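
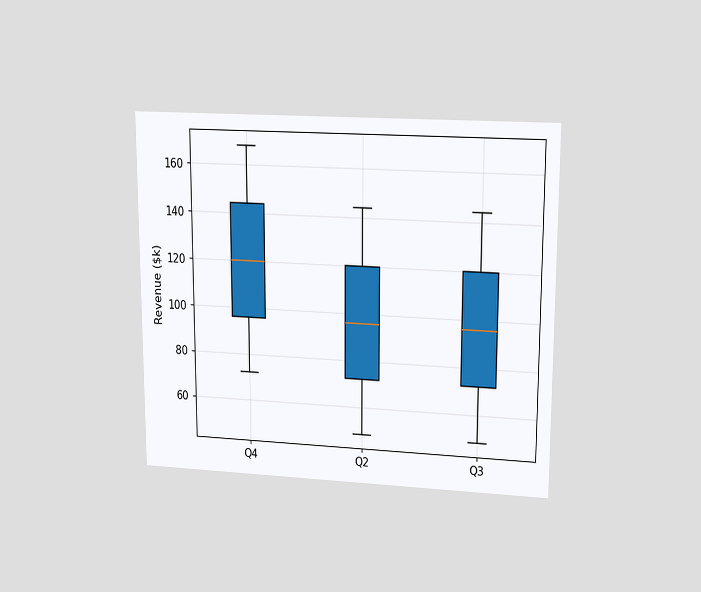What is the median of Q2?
The chart is viewed at a slight angle. The median line in the Q2 box sits at $96k.

$96k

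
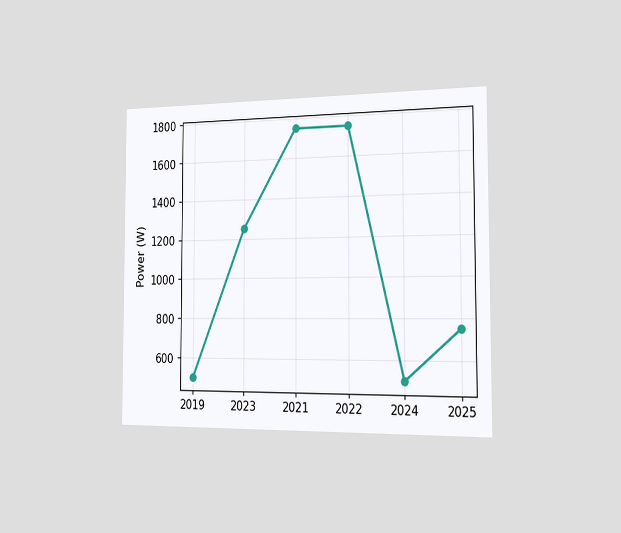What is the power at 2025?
750W

The chart is viewed slightly from the right. At 2025, the line is at 750W.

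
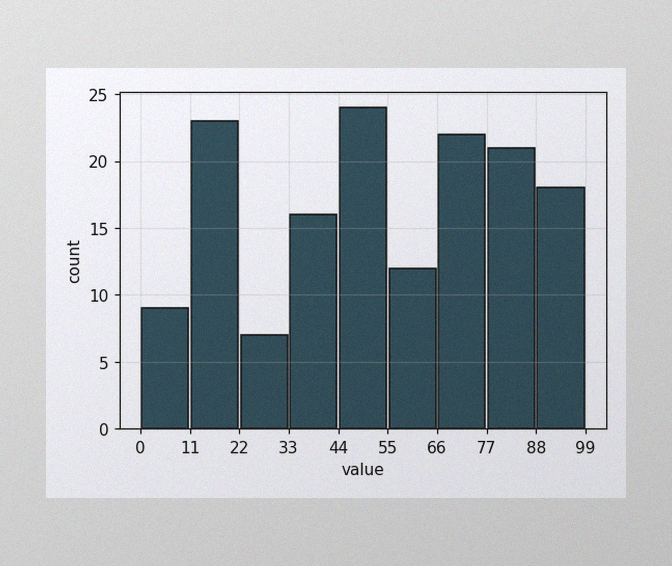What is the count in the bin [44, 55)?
The image has some photo noise and uneven lighting. The [44, 55) bin has height 24.

24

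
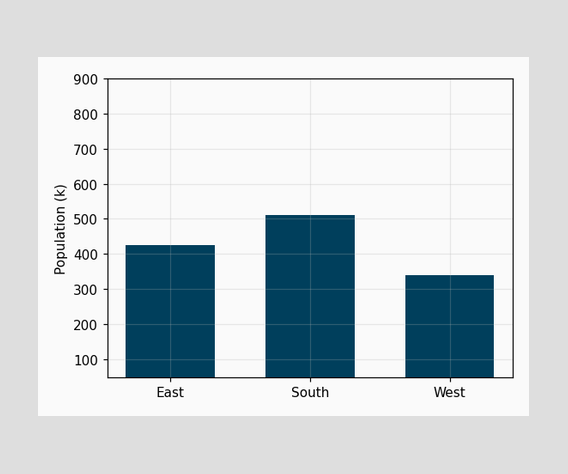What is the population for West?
340k

Reading along the chart's y-axis, the West bar reaches 340k.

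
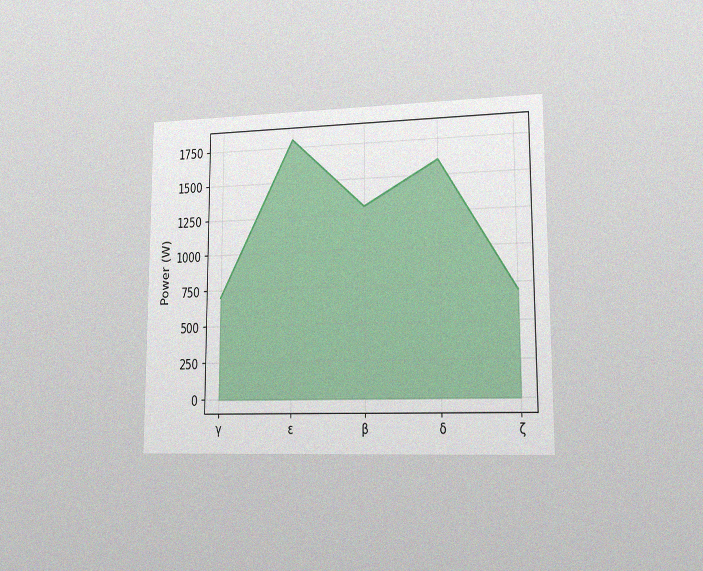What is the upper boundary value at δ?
1600W

The chart is viewed slightly from the right, with some photo noise. At δ the upper boundary is at 1600W.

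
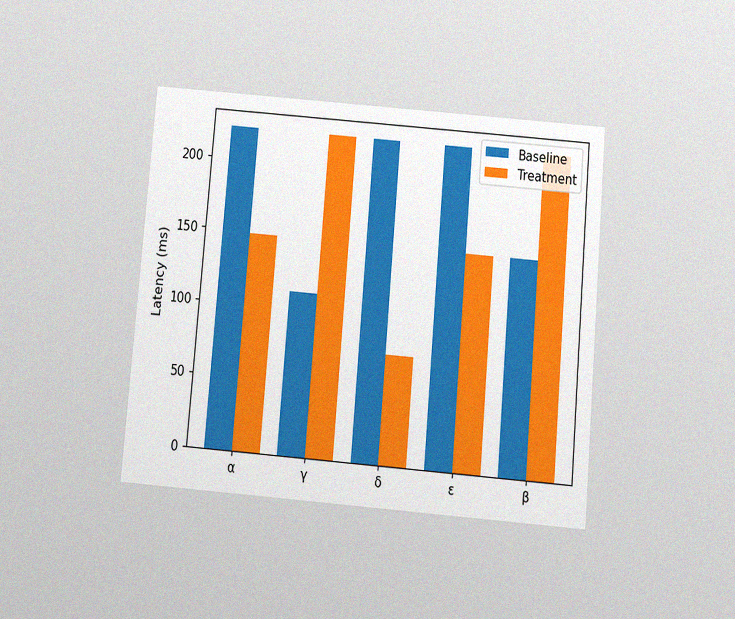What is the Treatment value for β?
222ms

The chart is tilted about 5° clockwise and viewed slightly from below, with some photo noise. The Treatment bar at β reaches 222ms on the y-axis.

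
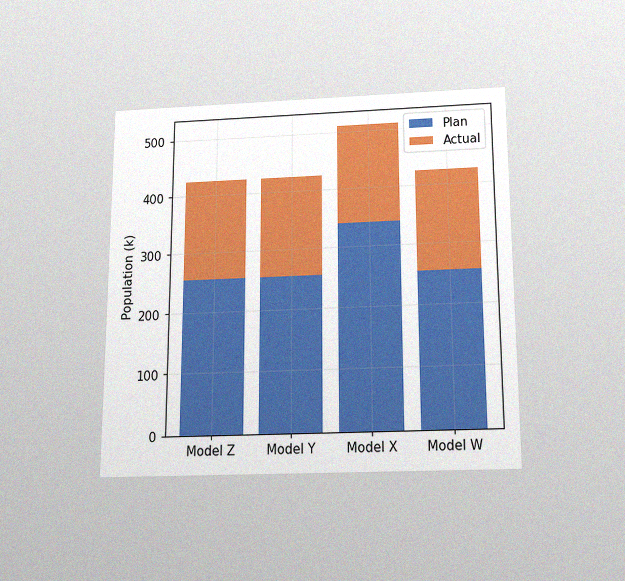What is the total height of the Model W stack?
The chart is viewed slightly from below, with some photo noise. The Model W stack's top reaches 425k on the y-axis.

425k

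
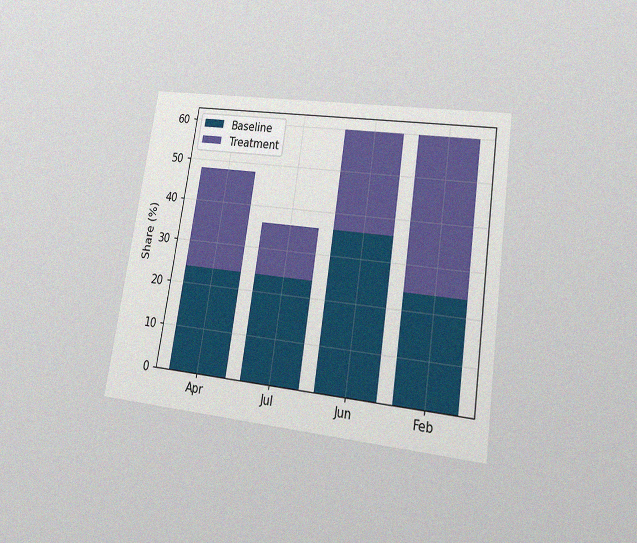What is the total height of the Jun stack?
60%

The chart is tilted about 9° clockwise and viewed at a slight angle, with some photo noise. The Jun stack's top reaches 60% on the y-axis.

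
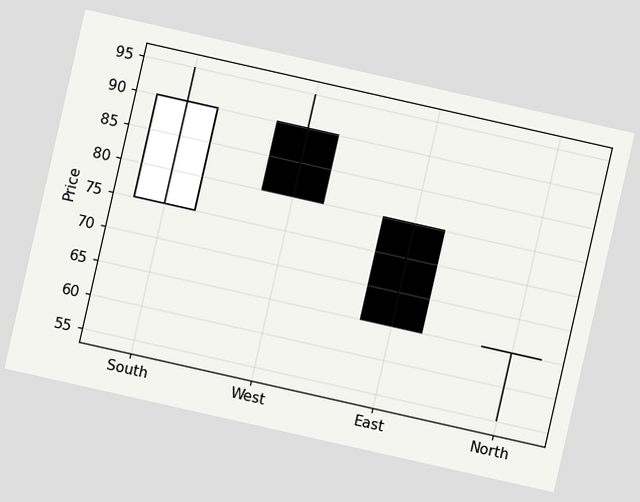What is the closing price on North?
65

The chart is tilted about 13° clockwise. The North candle closes at 65.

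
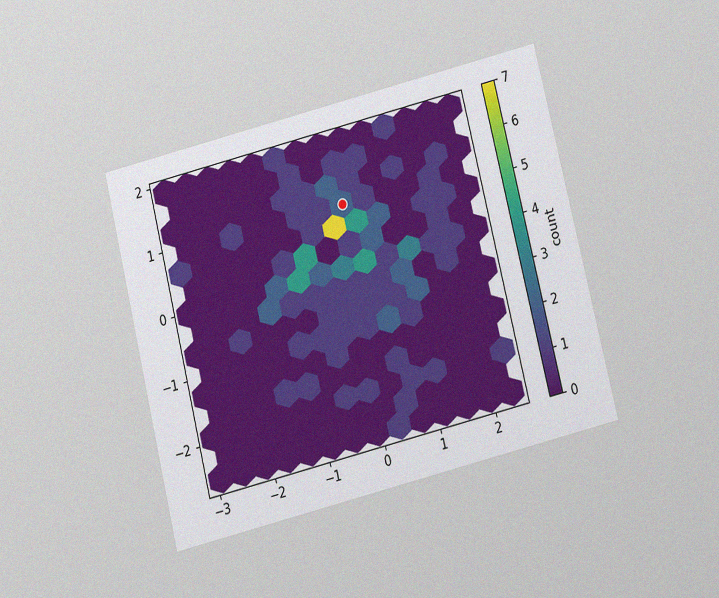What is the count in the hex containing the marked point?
2

The chart is tilted about 14° counter-clockwise and viewed slightly from below, with some photo noise. The marked hex reads 2 on the colorbar.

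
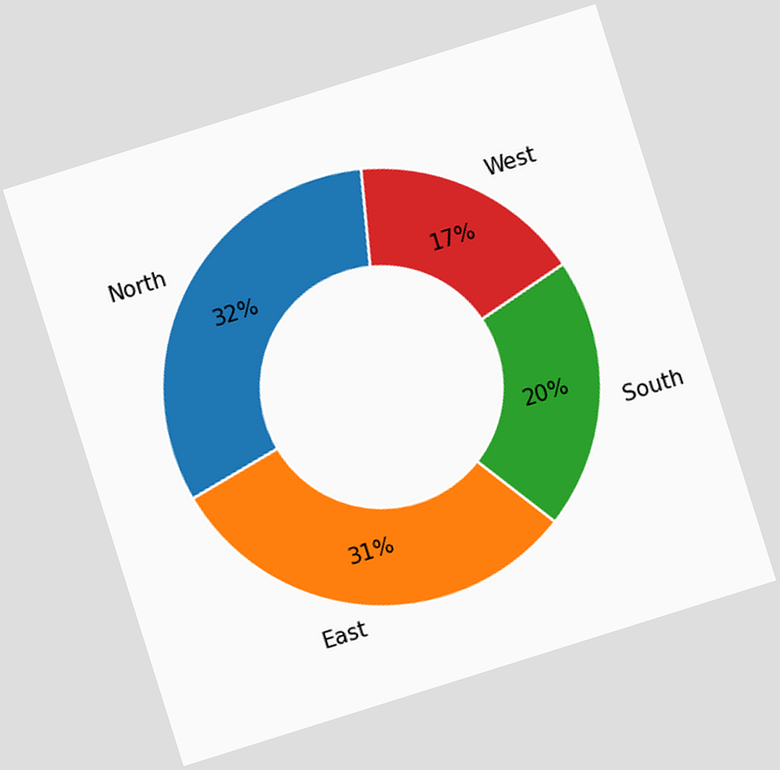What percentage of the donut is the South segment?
20%

The chart is tilted about 17° counter-clockwise. The South segment takes up 20% of the ring.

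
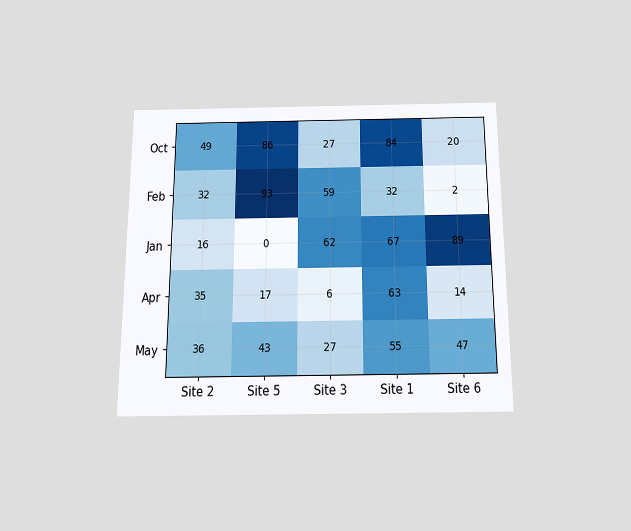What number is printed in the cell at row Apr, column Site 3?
6

The chart is viewed slightly from below. The (Apr, Site 3) cell reads 6.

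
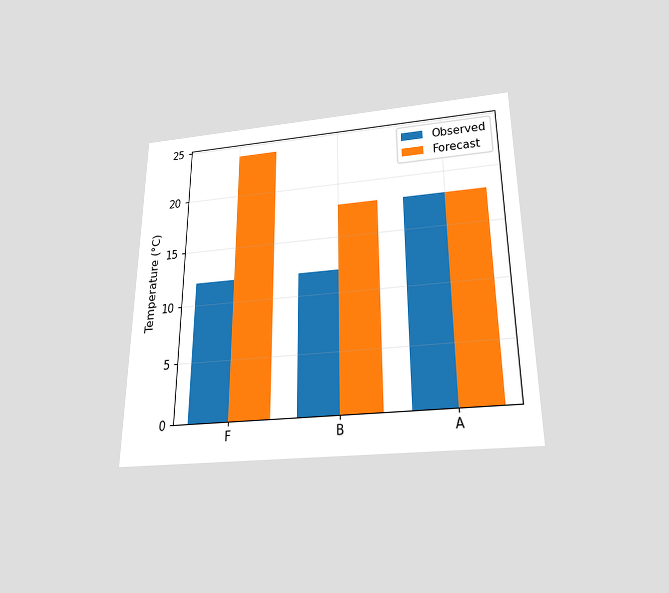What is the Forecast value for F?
The chart is viewed slightly from below. The Forecast bar at F reaches 24°C on the y-axis.

24°C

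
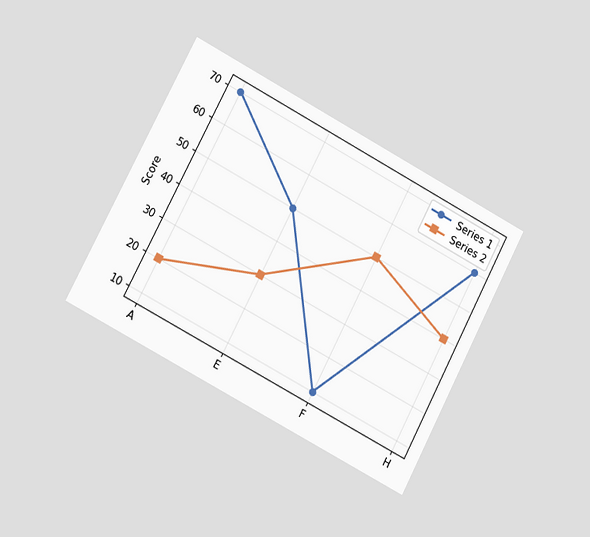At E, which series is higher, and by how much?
Series 1, by 20

The chart is tilted about 28° clockwise and viewed slightly from the left. At E, Series 1 sits above the other line by 20.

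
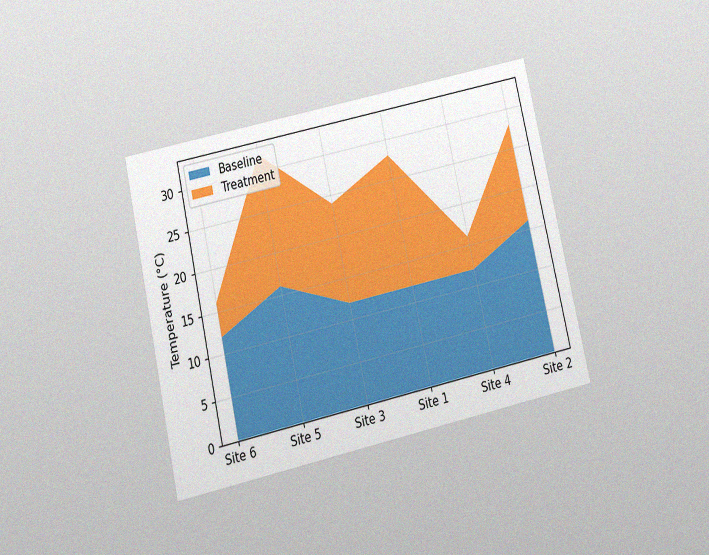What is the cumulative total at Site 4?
16°C

The chart is tilted about 13° counter-clockwise and viewed slightly from below, with some photo noise. The stacked total at Site 4 reaches 16°C.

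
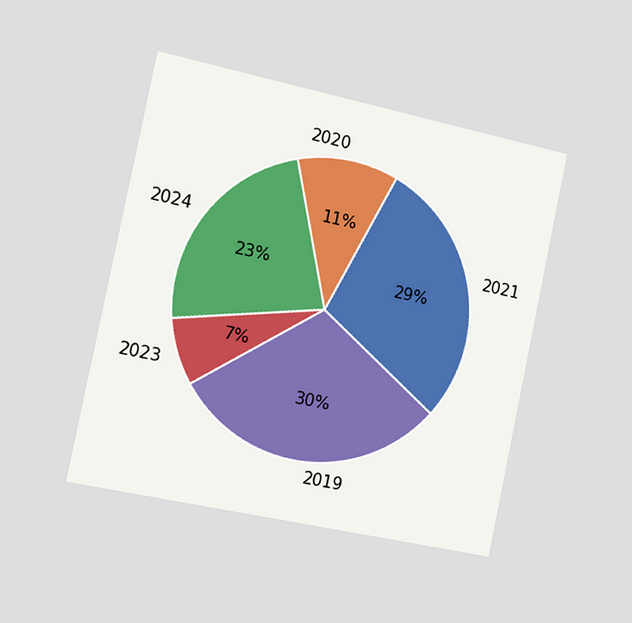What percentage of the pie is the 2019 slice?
30%

The chart is tilted about 12° clockwise and viewed slightly from the left. The 2019 slice takes up 30% of the pie.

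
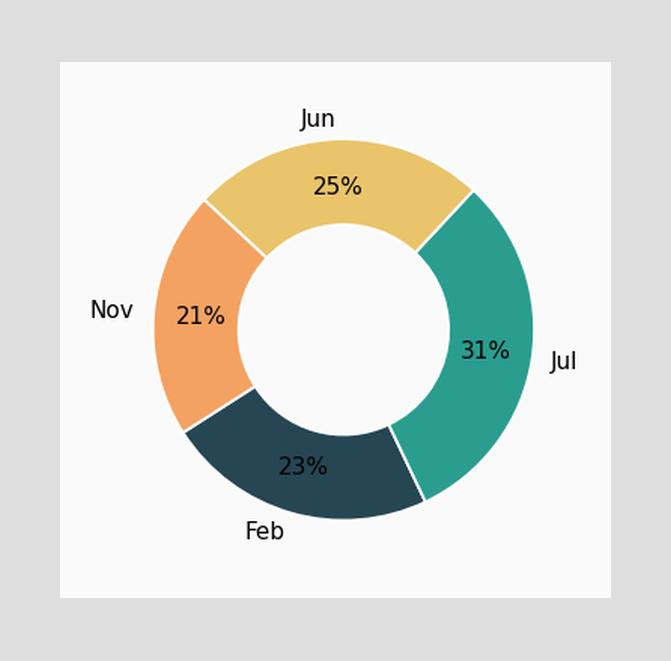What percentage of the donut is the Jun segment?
The Jun segment takes up 25% of the ring.

25%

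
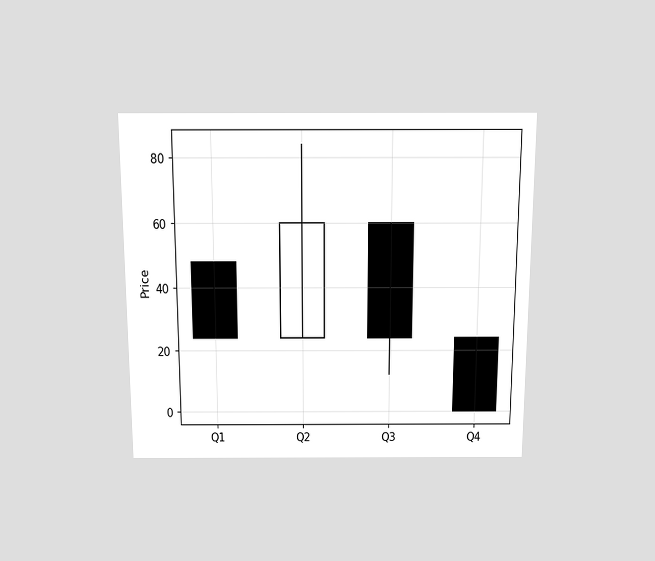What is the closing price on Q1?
24

The chart is viewed slightly from above. The Q1 candle closes at 24.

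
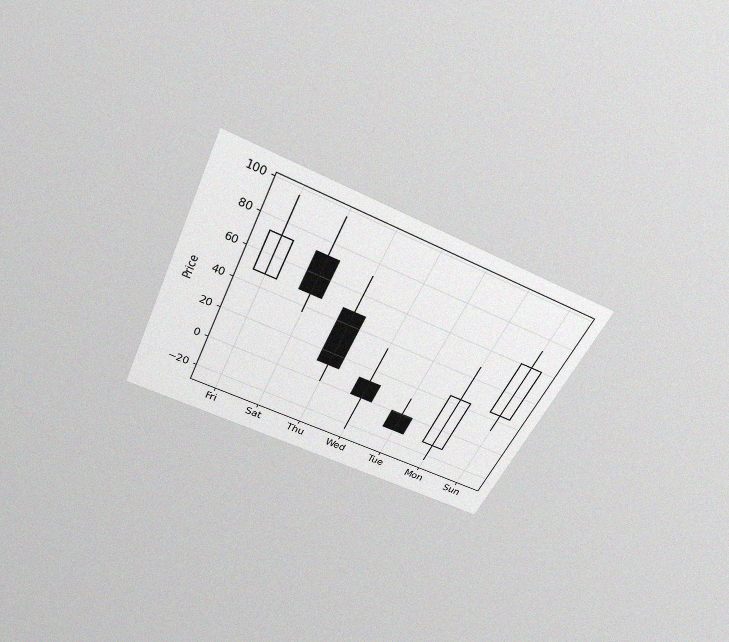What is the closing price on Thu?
12

The chart is tilted about 25° clockwise and viewed slightly from above, with some photo noise. The Thu candle closes at 12.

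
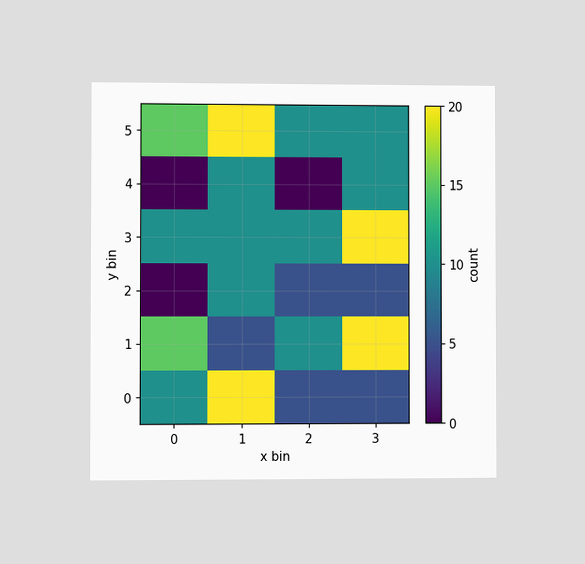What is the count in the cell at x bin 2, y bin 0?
The chart is viewed at a slight angle. Matching the cell (2, 0) against the colorbar gives 5.

5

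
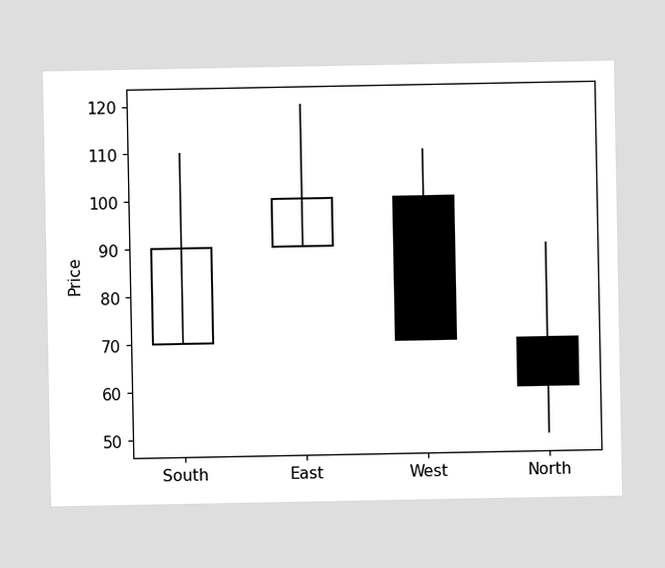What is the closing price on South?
The South candle closes at 90.

90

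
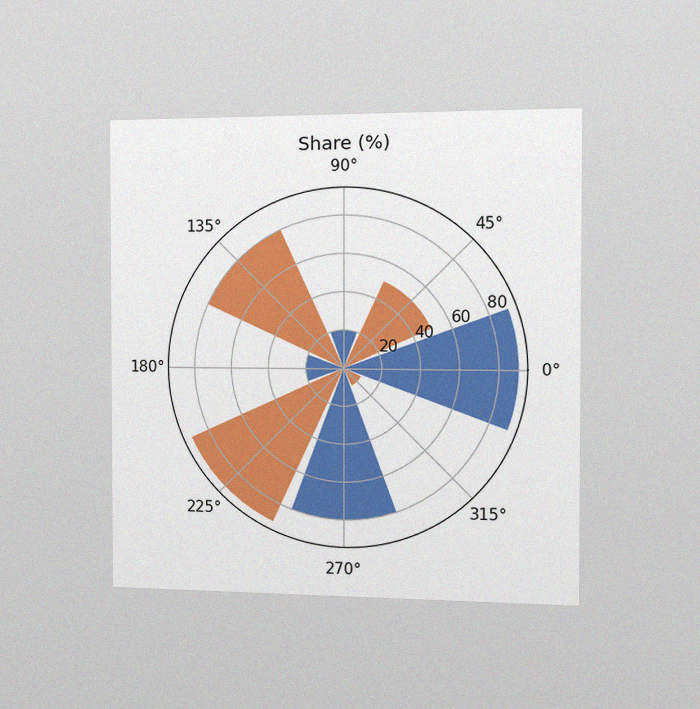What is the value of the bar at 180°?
The chart is viewed slightly from the right, with some photo noise. The bar at 180° reaches 20% on the radial axis.

20%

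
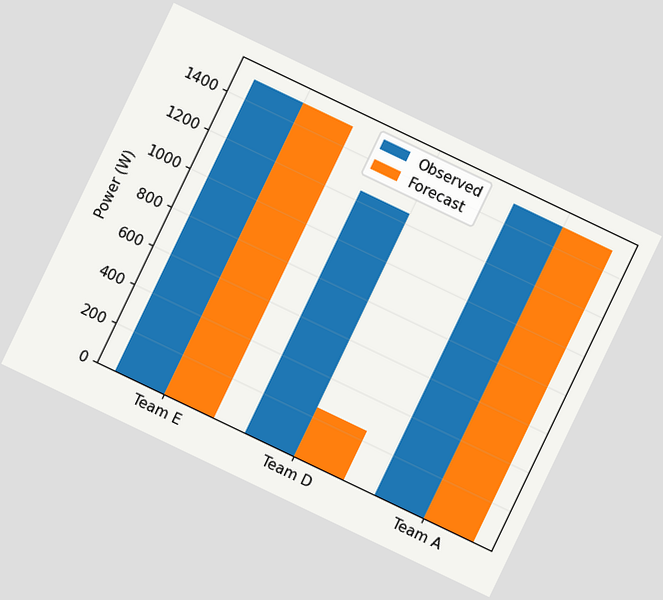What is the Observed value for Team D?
The chart is tilted about 26° clockwise. The Observed bar at Team D reaches 1250W on the y-axis.

1250W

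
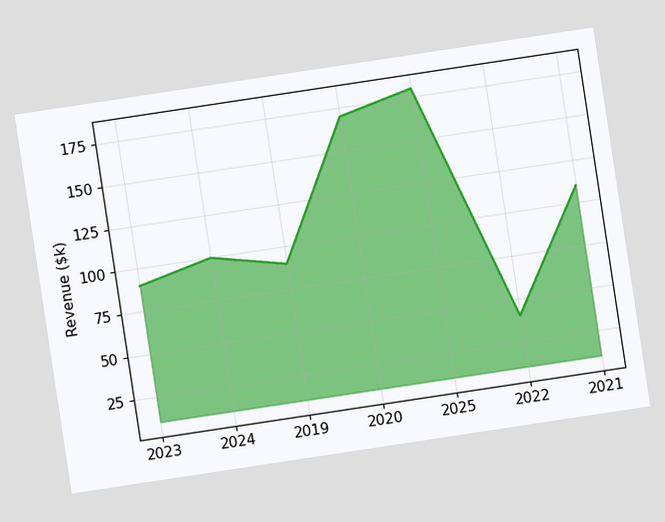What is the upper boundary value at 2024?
$100k

The chart is tilted about 9° counter-clockwise. At 2024 the upper boundary is at $100k.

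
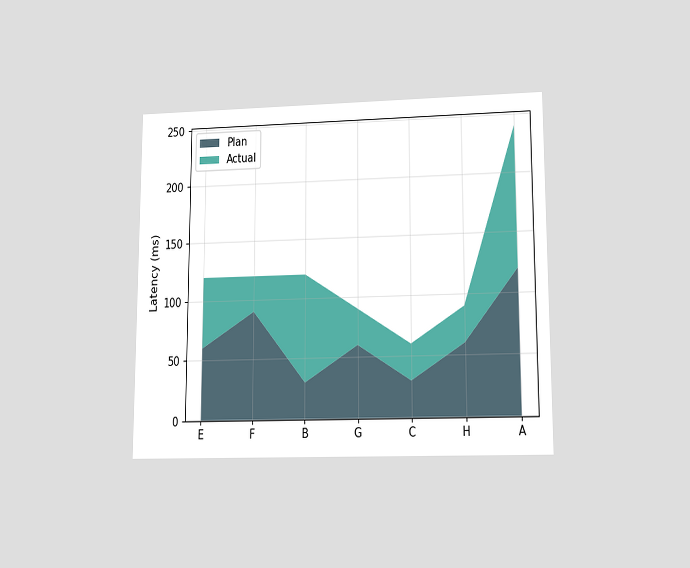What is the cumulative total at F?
120ms

The chart is viewed at a slight angle. The stacked total at F reaches 120ms.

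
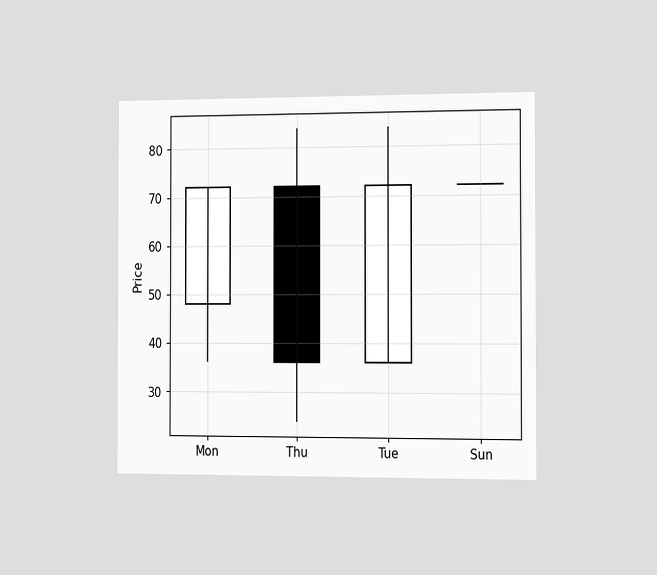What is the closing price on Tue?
The chart is viewed slightly from the right. The Tue candle closes at 72.

72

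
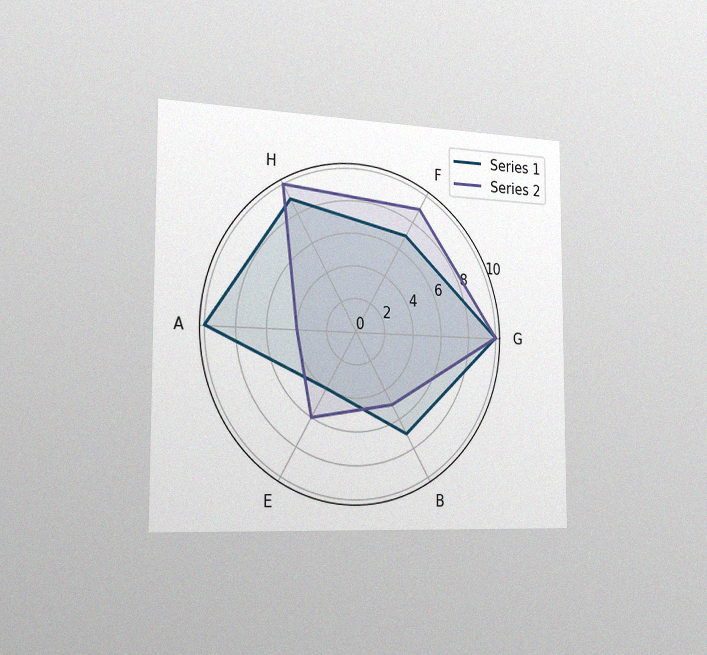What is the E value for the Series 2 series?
The chart is viewed slightly from the left, with some photo noise. On the E axis, Series 2 reaches 6.

6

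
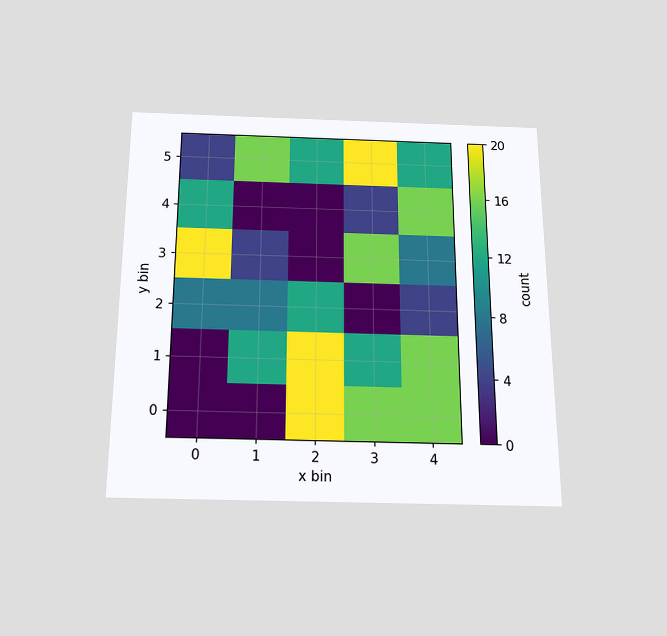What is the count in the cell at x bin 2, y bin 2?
12

The chart is viewed slightly from below. Matching the cell (2, 2) against the colorbar gives 12.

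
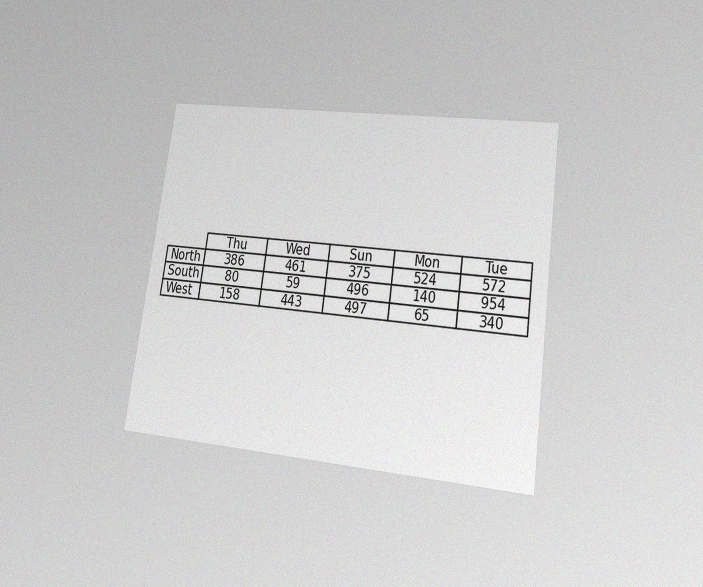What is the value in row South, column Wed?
59

The chart is tilted about 8° clockwise and viewed at a slight angle, with some photo noise. The (South, Wed) cell reads 59.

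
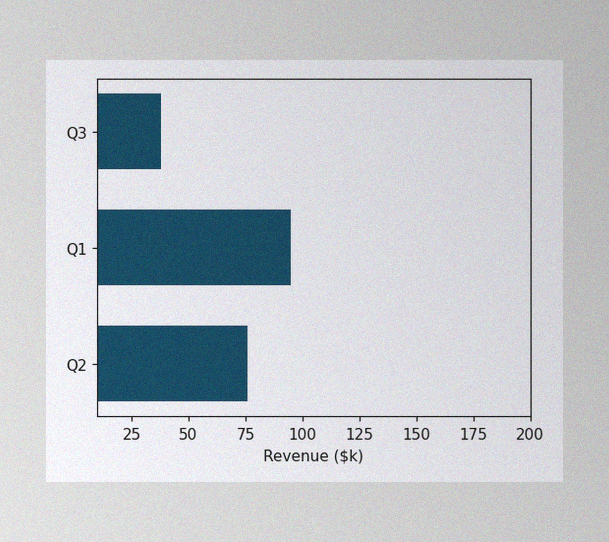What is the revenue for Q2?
$76k

The image has some photo noise and uneven lighting. Reading along the chart's x-axis, the Q2 bar reaches $76k.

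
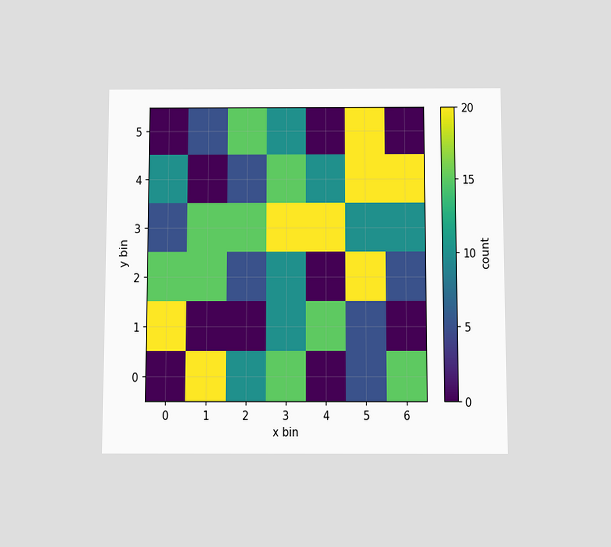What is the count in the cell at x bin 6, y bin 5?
The chart is viewed slightly from below. Matching the cell (6, 5) against the colorbar gives 0.

0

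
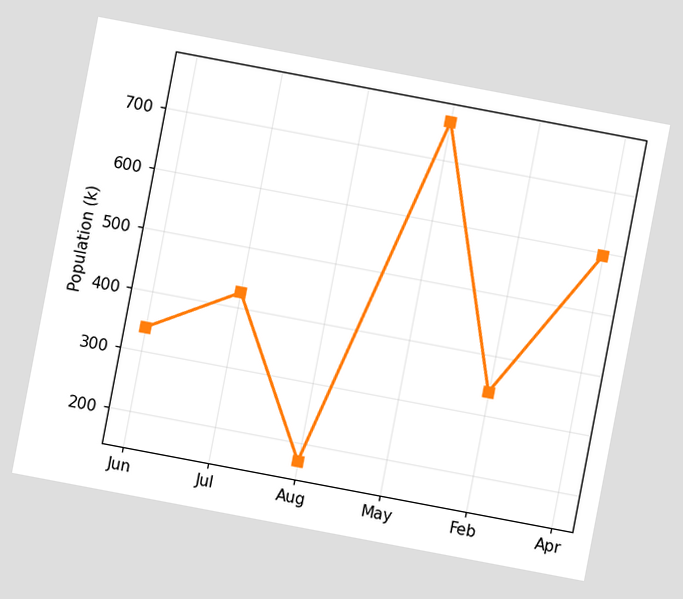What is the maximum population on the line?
765k

The chart is tilted about 11° clockwise. The highest point is at May, and reading across to the y-axis gives 765k.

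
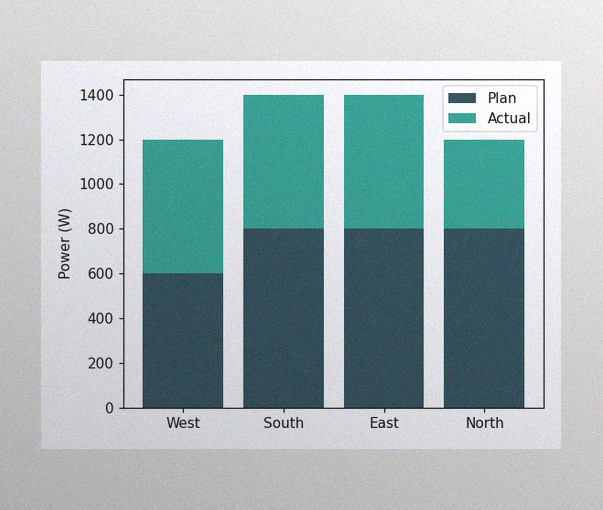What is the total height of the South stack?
1400W

The image has some photo noise and uneven lighting. The South stack's top reaches 1400W on the y-axis.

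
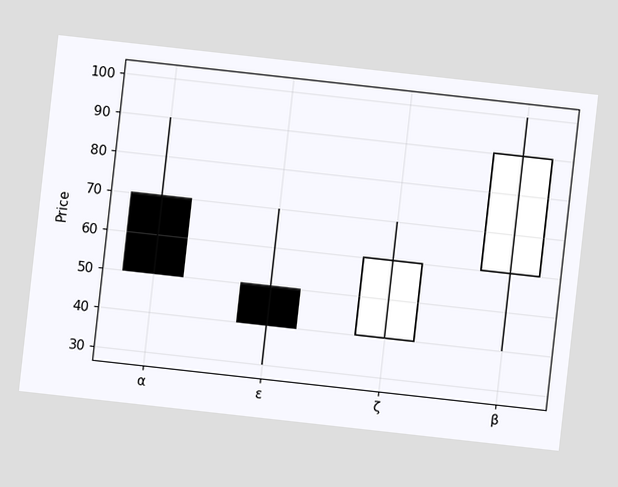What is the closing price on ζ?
60

The chart is tilted about 6° clockwise. The ζ candle closes at 60.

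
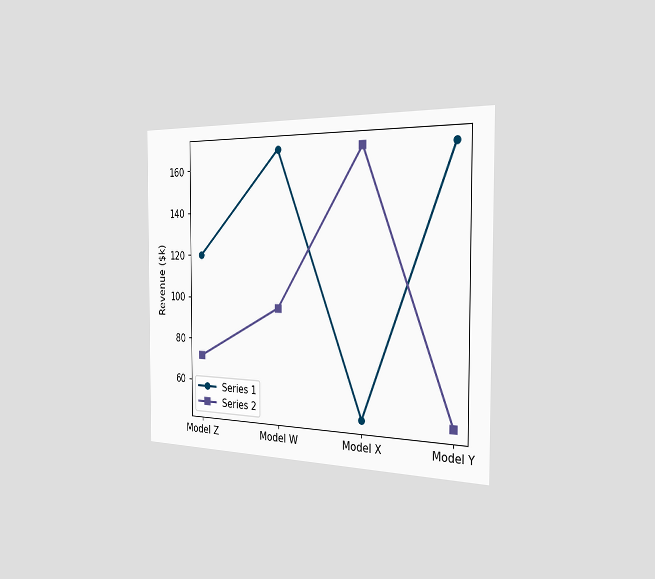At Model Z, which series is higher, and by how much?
The chart is viewed slightly from the right. At Model Z, Series 1 sits above the other line by $48k.

Series 1, by $48k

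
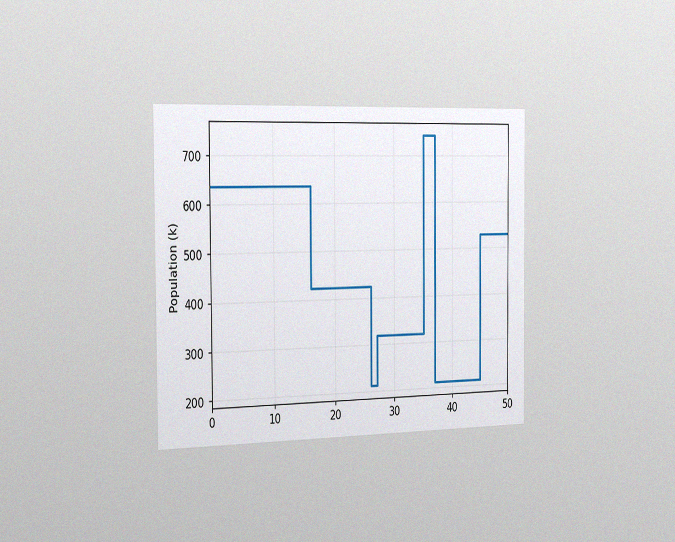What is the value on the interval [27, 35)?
The chart is viewed slightly from the left, with some photo noise. On [27, 35) the step sits at 318k.

318k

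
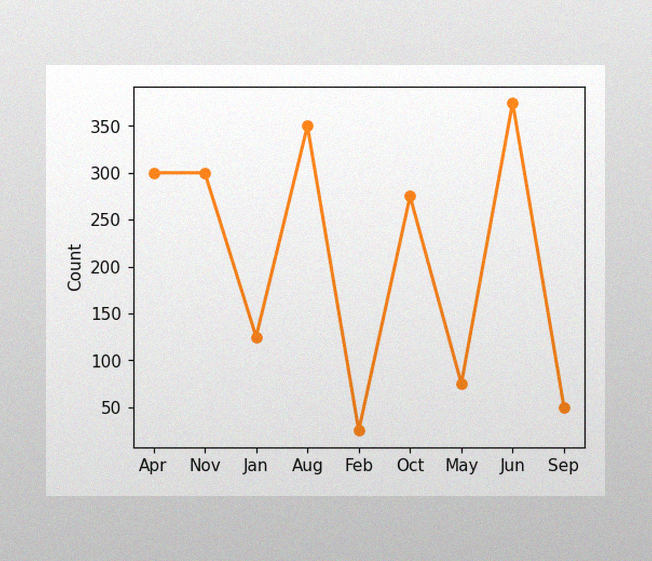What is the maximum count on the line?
375

The image has some photo noise and uneven lighting. The highest point is at Jun, and reading across to the y-axis gives 375.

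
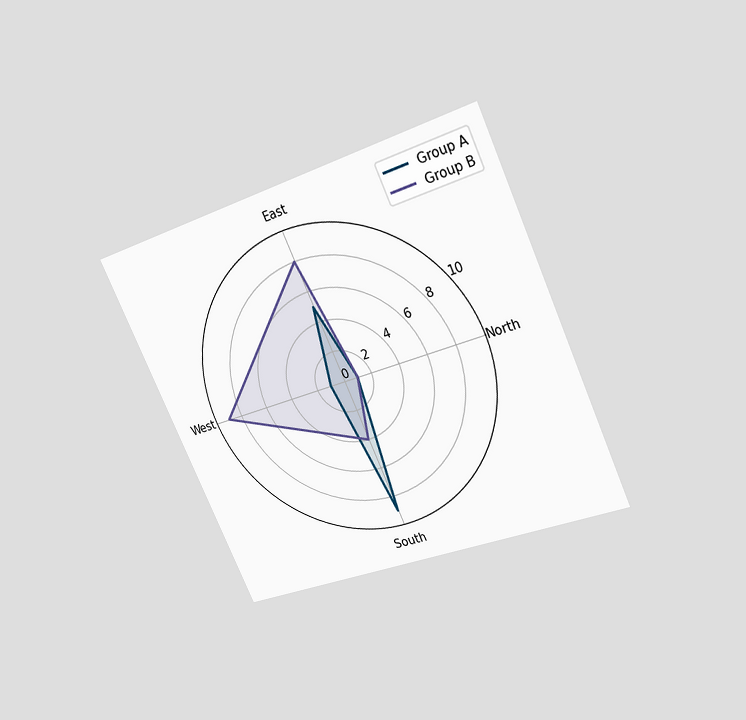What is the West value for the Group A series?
1

The chart is tilted about 24° counter-clockwise and viewed at a slight angle. On the West axis, Group A reaches 1.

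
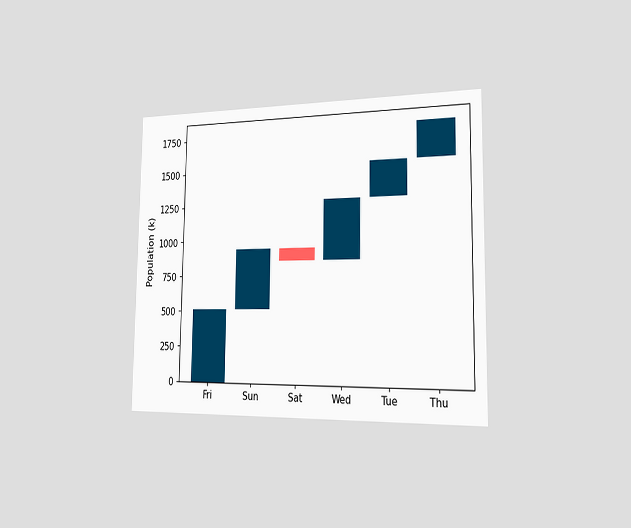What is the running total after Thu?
1785k

The chart is viewed slightly from the right. After Thu the running total reaches 1785k.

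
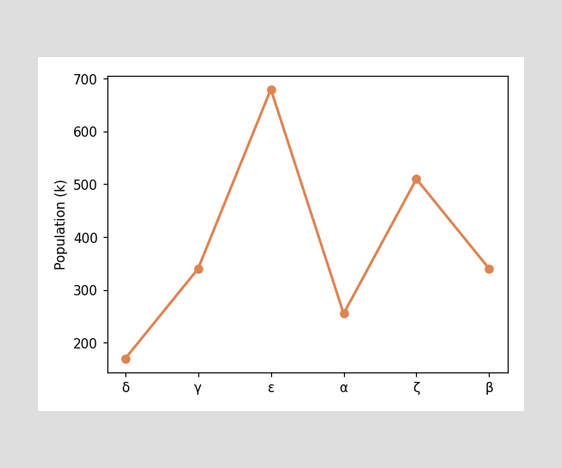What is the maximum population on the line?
The highest point is at ε, and reading across to the y-axis gives 680k.

680k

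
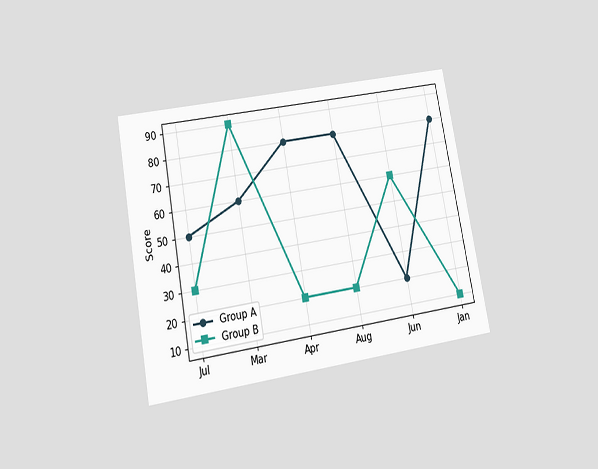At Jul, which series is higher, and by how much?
Group A, by 20

The chart is tilted about 11° counter-clockwise and viewed slightly from below. At Jul, Group A sits above the other line by 20.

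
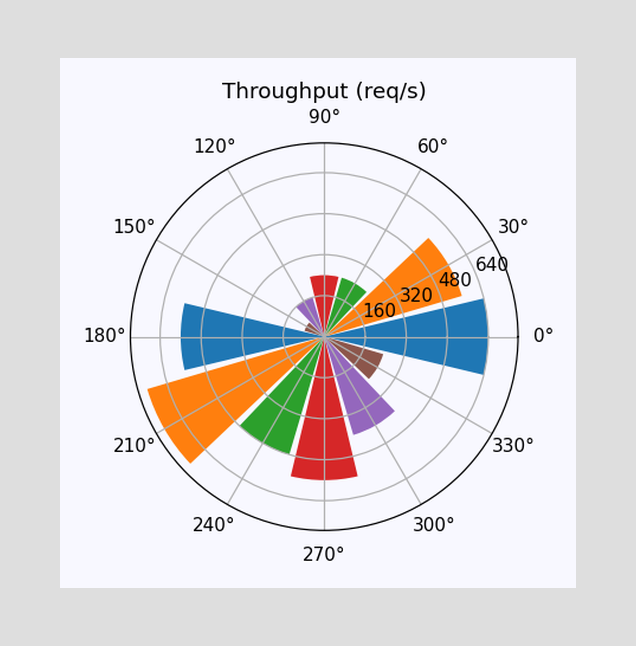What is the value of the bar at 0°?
640req/s

The bar at 0° reaches 640req/s on the radial axis.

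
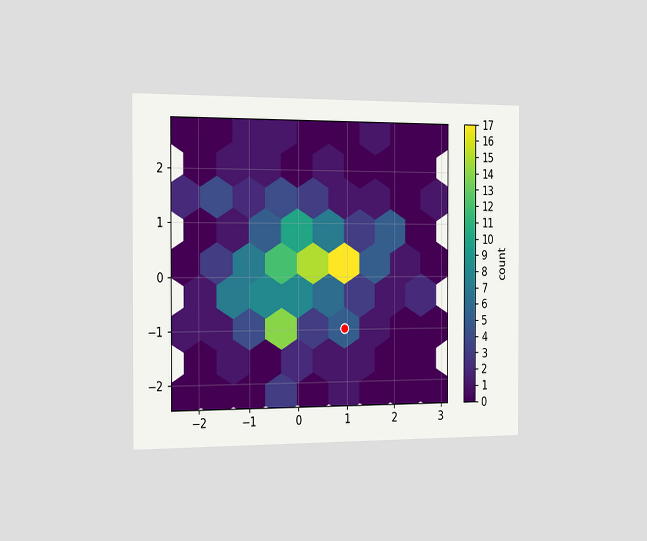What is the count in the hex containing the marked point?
5

The chart is viewed slightly from the left. The marked hex reads 5 on the colorbar.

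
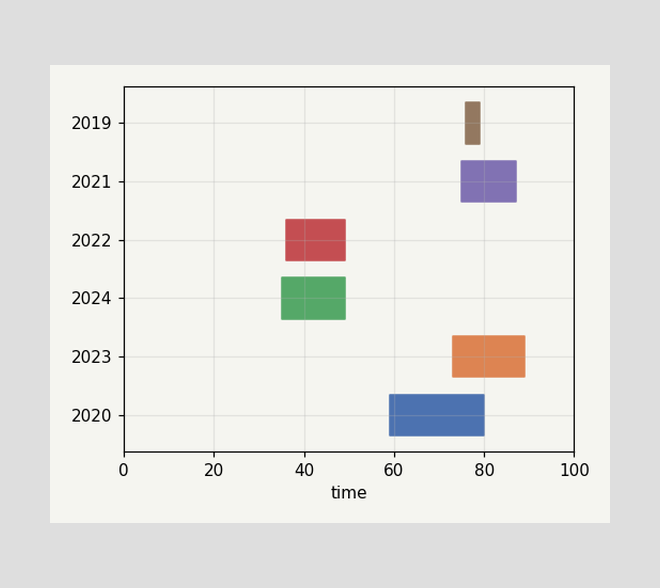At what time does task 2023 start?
73

The 2023 bar begins at t=73.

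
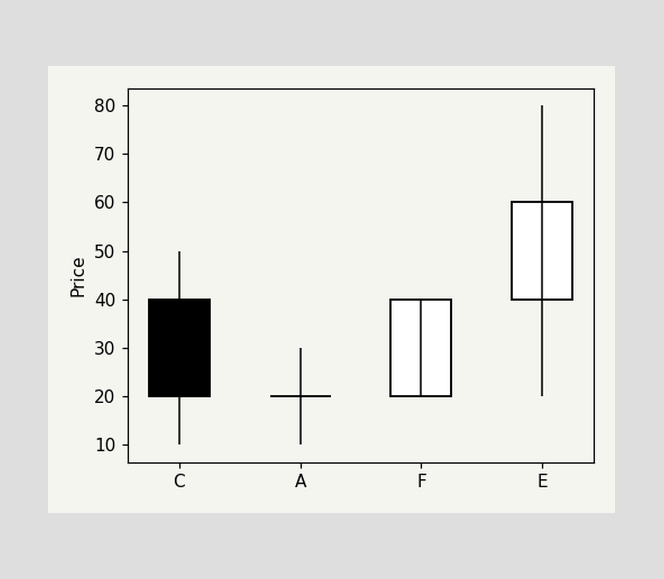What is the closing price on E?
The E candle closes at 60.

60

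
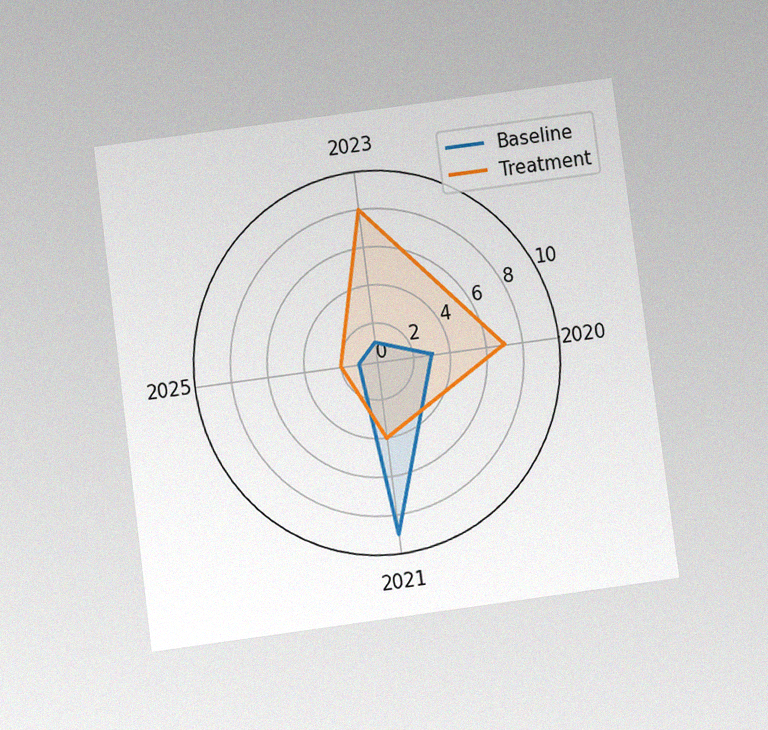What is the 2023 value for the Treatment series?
8

The chart is tilted about 7° counter-clockwise and viewed slightly from below, with some photo noise. On the 2023 axis, Treatment reaches 8.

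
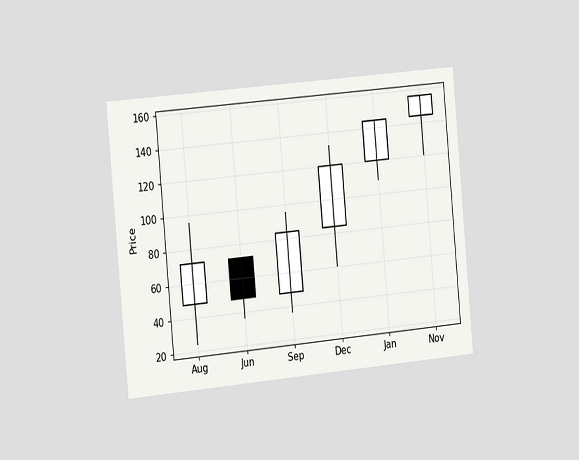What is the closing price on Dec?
120

The chart is tilted about 5° counter-clockwise and viewed slightly from the left. The Dec candle closes at 120.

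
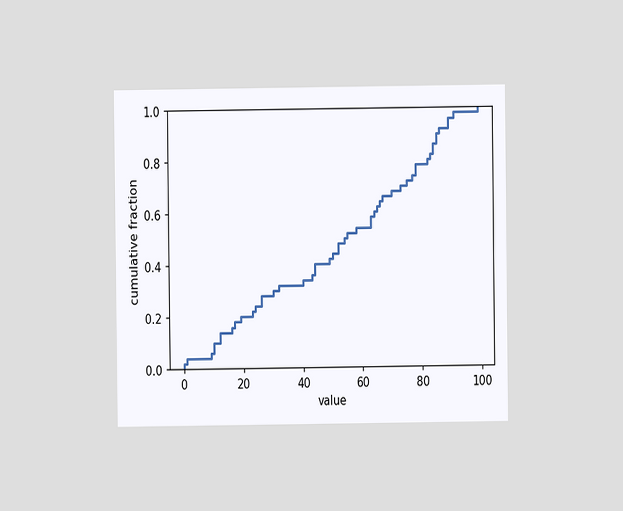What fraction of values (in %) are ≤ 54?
The chart is viewed at a slight angle. At x=54 the ECDF step is at 50%.

50%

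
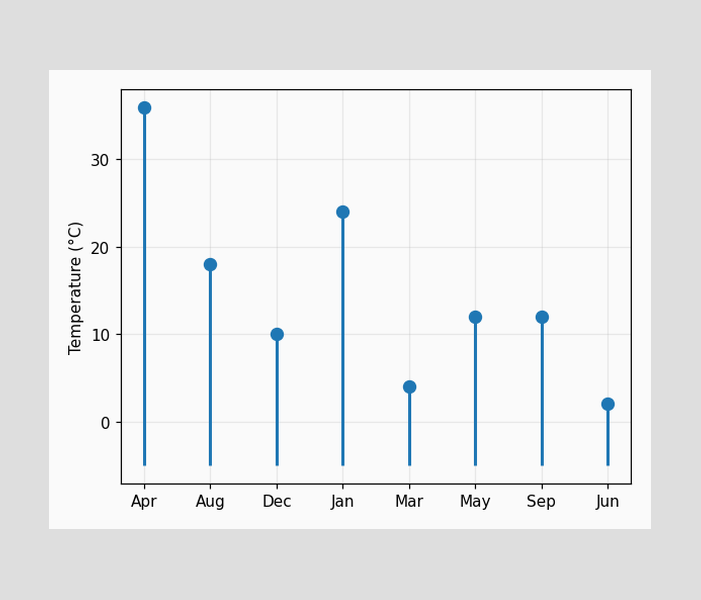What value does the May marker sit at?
12°C

The May marker sits at 12°C.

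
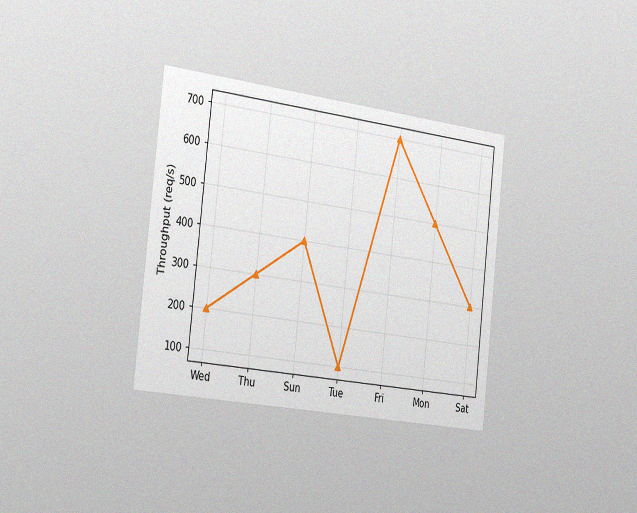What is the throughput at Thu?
The chart is tilted about 6° clockwise and viewed slightly from the left, with some photo noise. At Thu, the line is at 300req/s.

300req/s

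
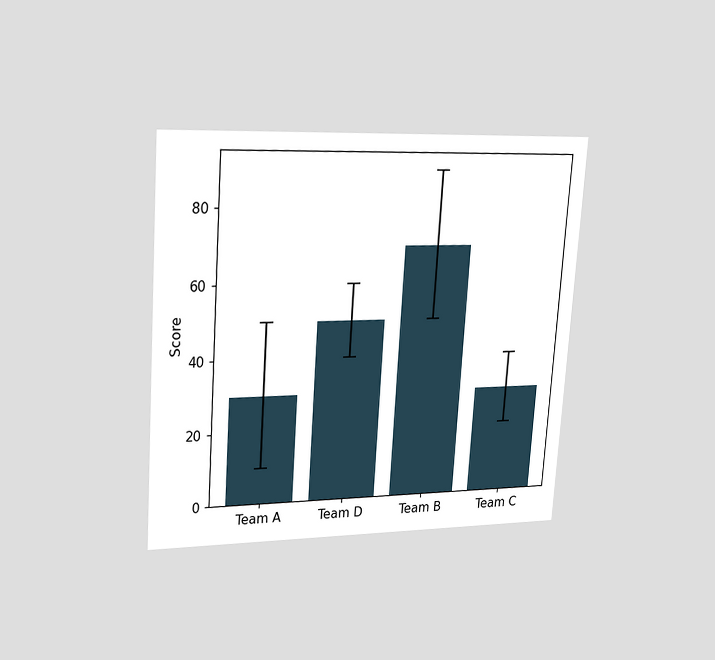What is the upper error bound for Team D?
The chart is tilted about 4° clockwise and viewed at a slight angle. The Team D bar's upper whisker reaches 60.

60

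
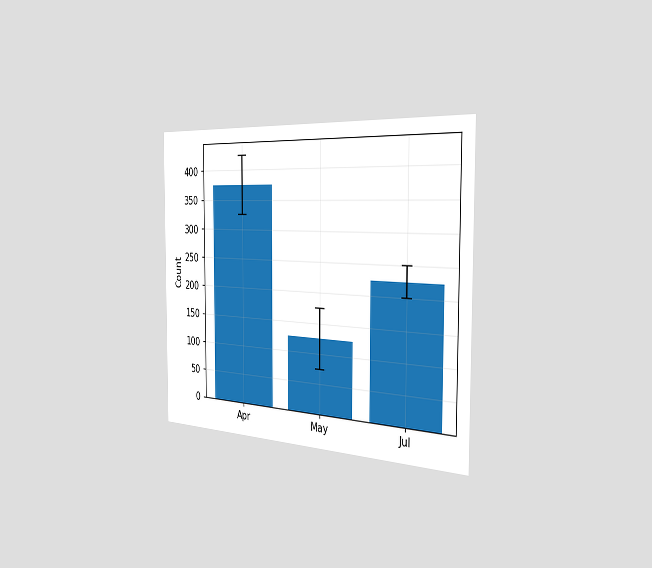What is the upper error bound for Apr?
425

The chart is viewed slightly from the right. The Apr bar's upper whisker reaches 425.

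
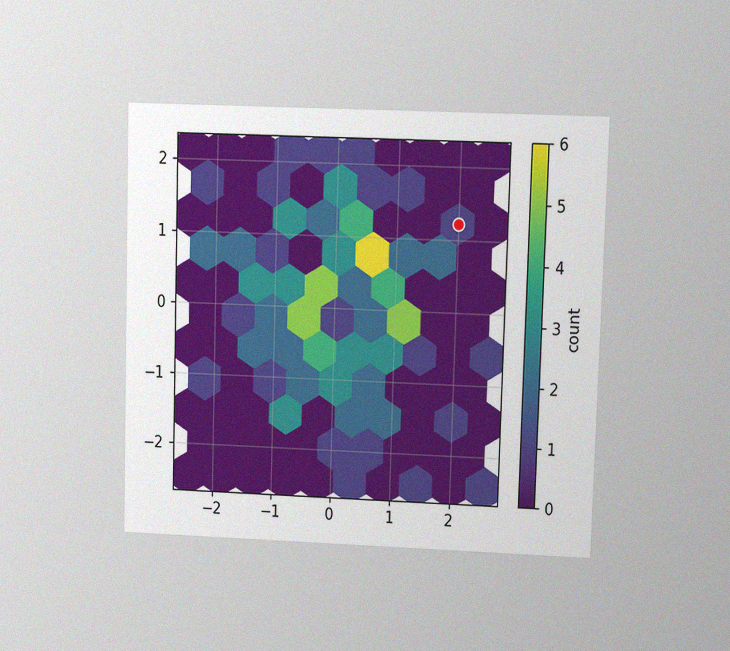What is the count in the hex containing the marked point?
The chart is viewed at a slight angle, with some photo noise. The marked hex reads 1 on the colorbar.

1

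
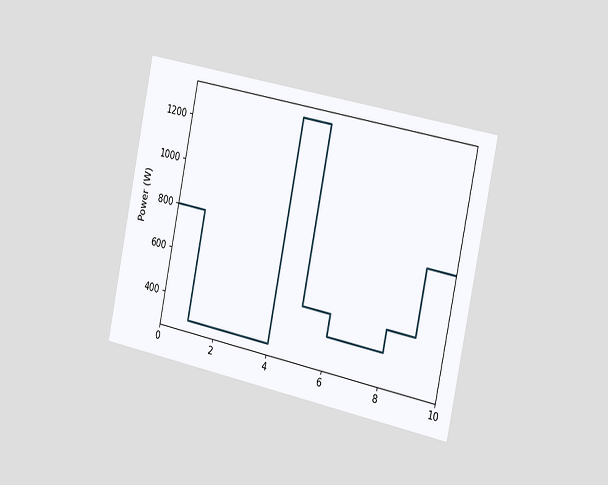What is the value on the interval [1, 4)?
300W

The chart is tilted about 12° clockwise and viewed slightly from the right. On [1, 4) the step sits at 300W.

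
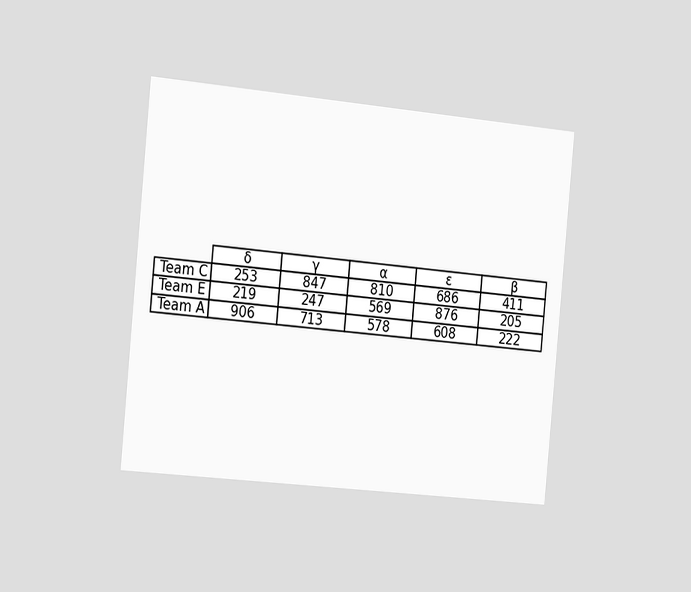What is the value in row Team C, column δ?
The chart is tilted about 5° clockwise and viewed slightly from the left. The (Team C, δ) cell reads 253.

253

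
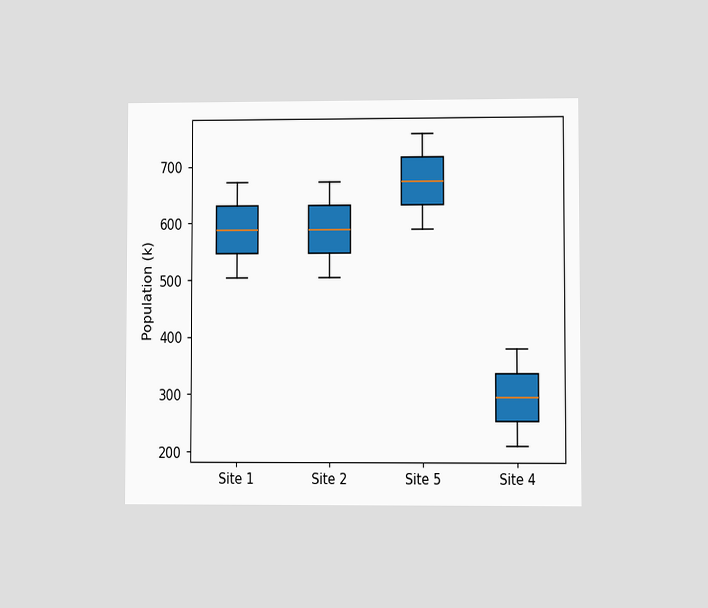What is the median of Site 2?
588k

The chart is viewed at a slight angle. The median line in the Site 2 box sits at 588k.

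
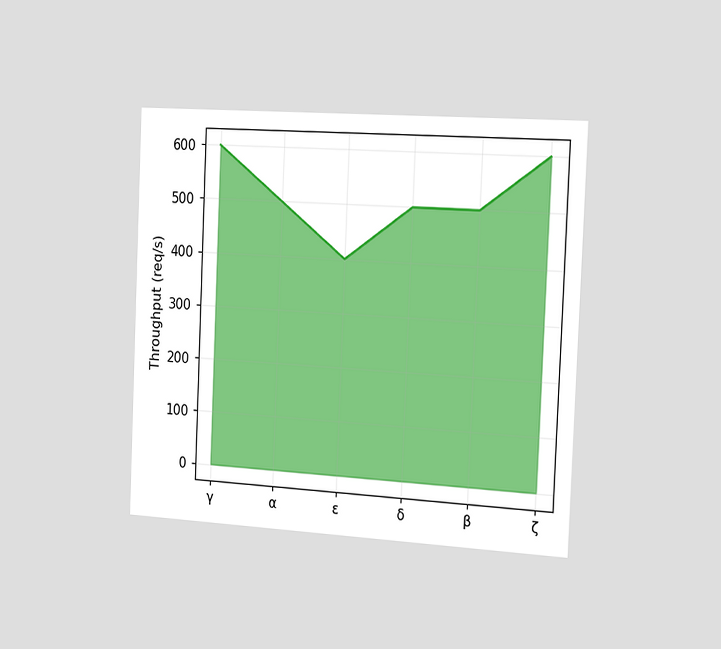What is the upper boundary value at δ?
500req/s

The chart is tilted about 2° clockwise and viewed slightly from the right. At δ the upper boundary is at 500req/s.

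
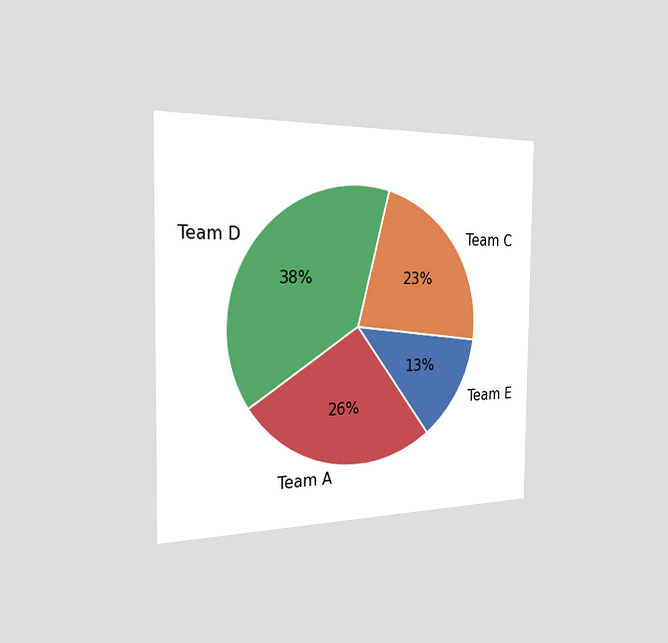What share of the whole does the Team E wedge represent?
13%

The chart is viewed slightly from the left. The Team E slice takes up 13% of the pie.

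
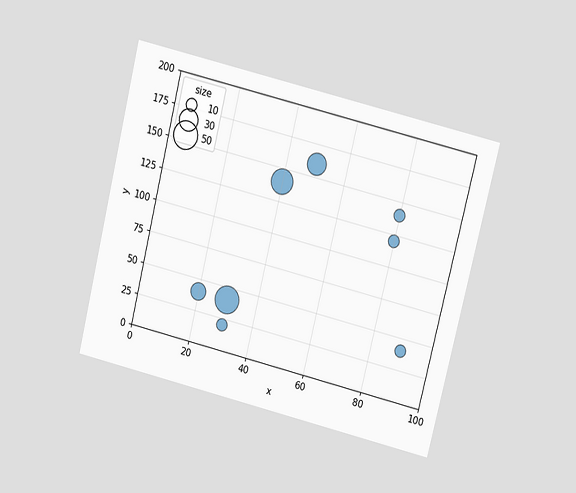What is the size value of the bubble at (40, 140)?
The chart is tilted about 14° clockwise and viewed at a slight angle. Matching the bubble at (40, 140) against the size legend gives 40.

40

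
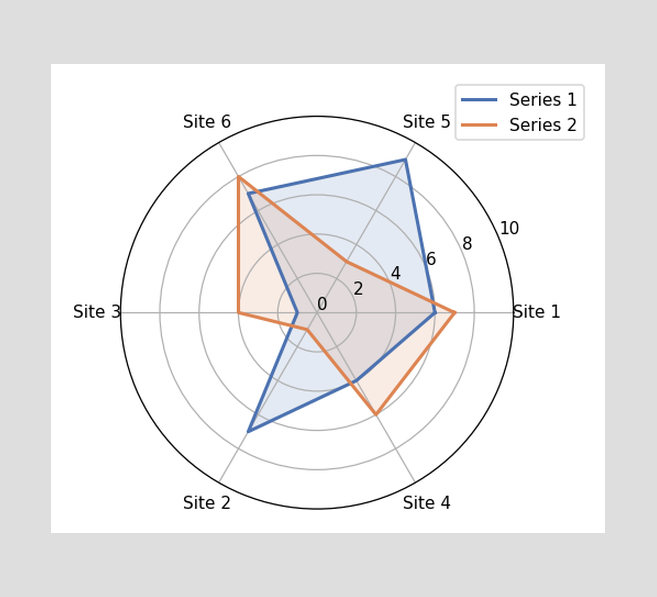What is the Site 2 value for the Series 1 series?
On the Site 2 axis, Series 1 reaches 7.

7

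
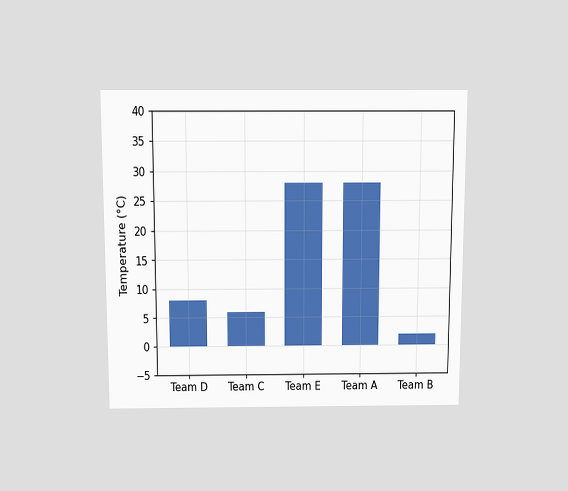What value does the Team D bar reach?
8°C

The chart is viewed slightly from above. Reading along the chart's y-axis, the Team D bar reaches 8°C.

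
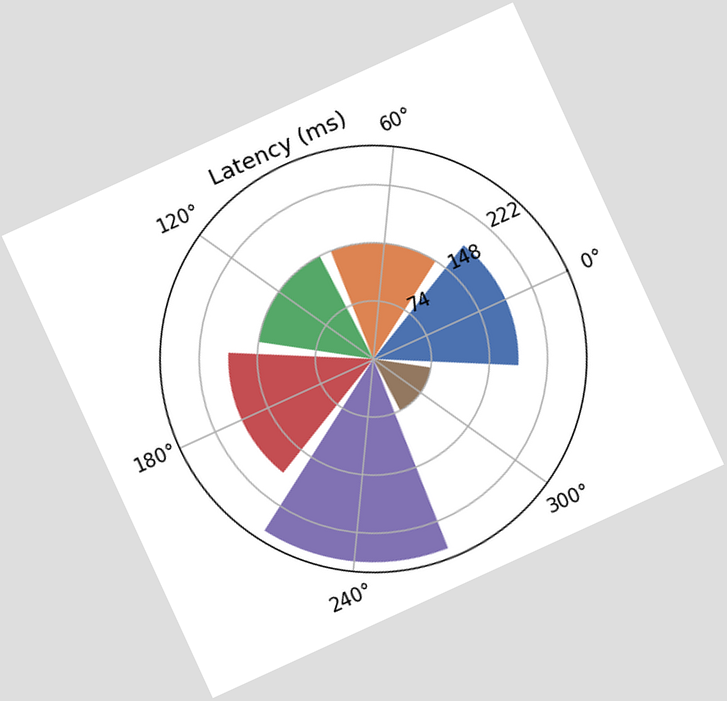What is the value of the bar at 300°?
The chart is tilted about 25° counter-clockwise. The bar at 300° reaches 74ms on the radial axis.

74ms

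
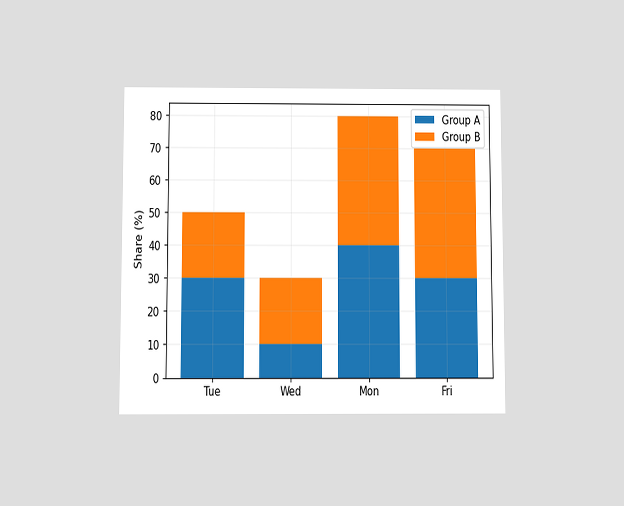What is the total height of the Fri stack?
The chart is viewed slightly from below. The Fri stack's top reaches 70% on the y-axis.

70%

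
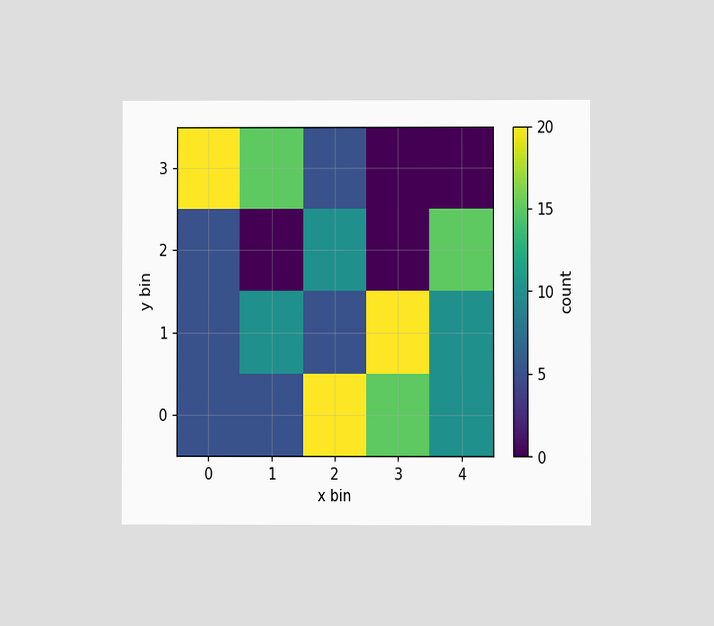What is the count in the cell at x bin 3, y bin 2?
0

The chart is viewed at a slight angle. Matching the cell (3, 2) against the colorbar gives 0.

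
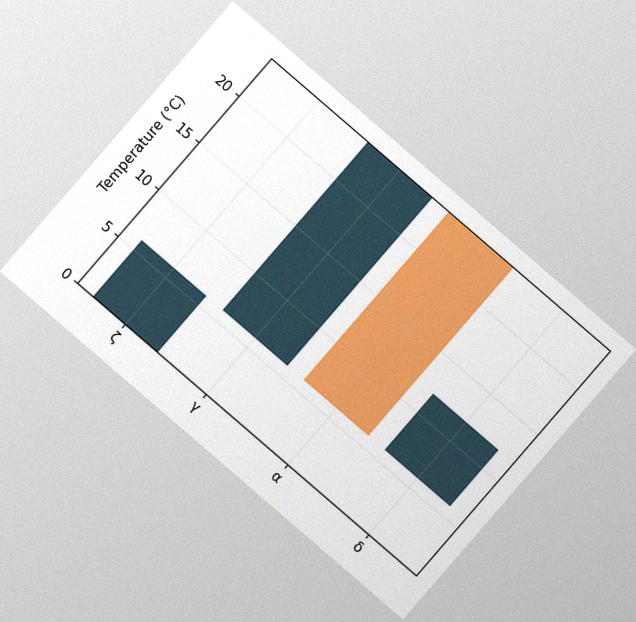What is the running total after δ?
12°C

The chart is tilted about 41° clockwise, with some photo noise. After δ the running total reaches 12°C.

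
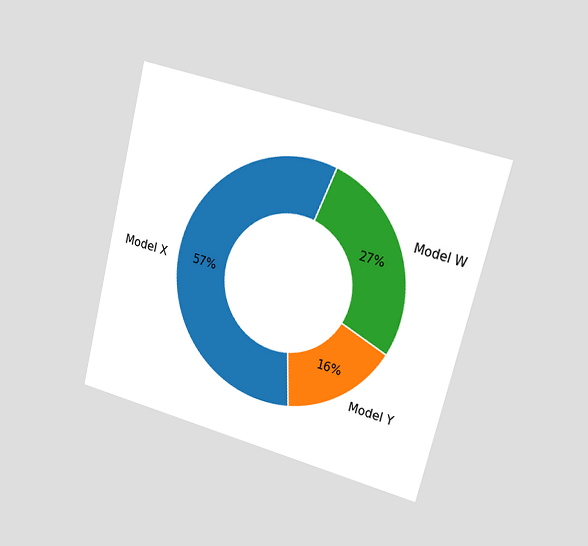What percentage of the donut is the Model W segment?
27%

The chart is tilted about 14° clockwise and viewed slightly from the right. The Model W segment takes up 27% of the ring.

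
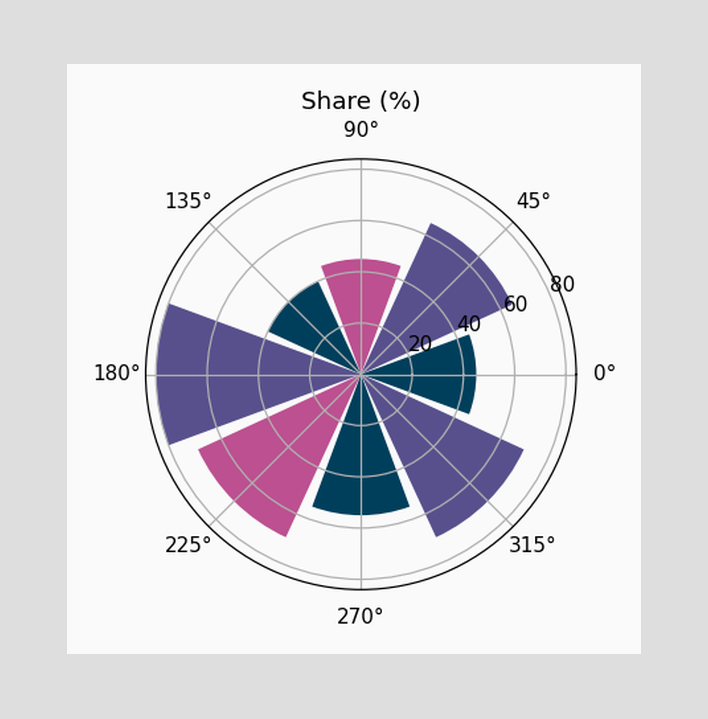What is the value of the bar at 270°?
The bar at 270° reaches 55% on the radial axis.

55%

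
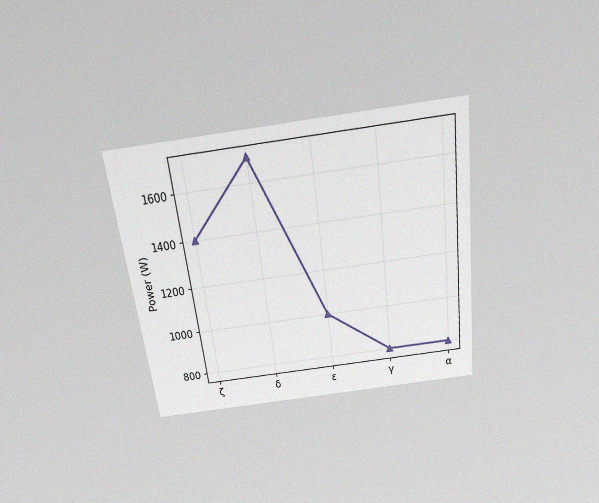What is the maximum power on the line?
1700W

The chart is tilted about 7° counter-clockwise and viewed slightly from above, with some photo noise. The highest point is at δ, and reading across to the y-axis gives 1700W.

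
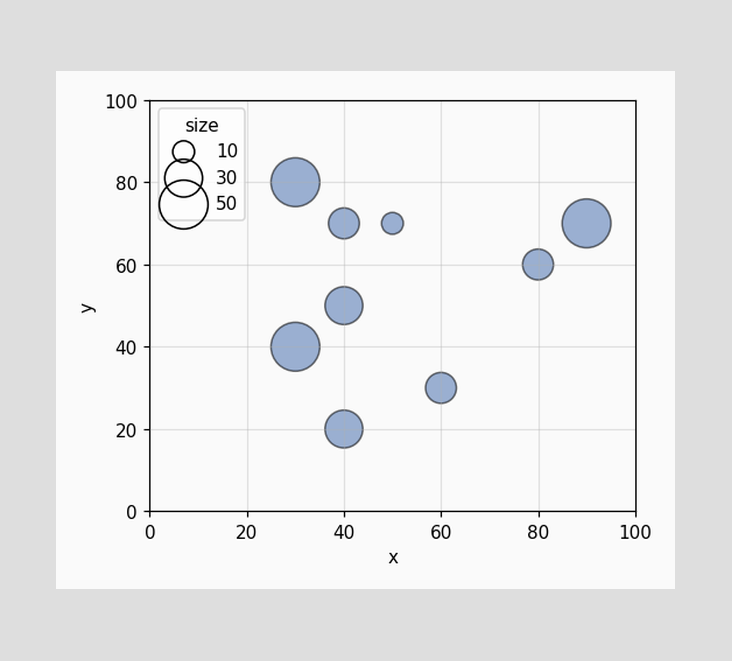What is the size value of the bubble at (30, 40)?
50

Matching the bubble at (30, 40) against the size legend gives 50.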